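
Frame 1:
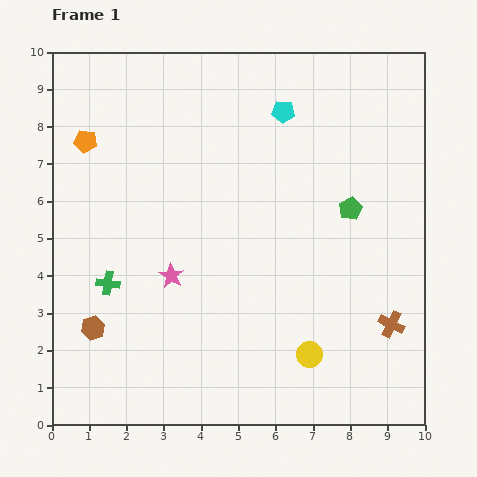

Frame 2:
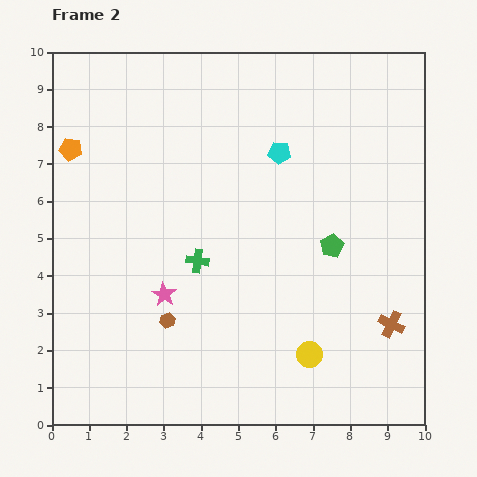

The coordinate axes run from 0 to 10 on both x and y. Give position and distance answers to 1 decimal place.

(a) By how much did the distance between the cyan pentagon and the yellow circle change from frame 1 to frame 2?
-1.0

Distance in frame 1: 6.5. Distance in frame 2: 5.5.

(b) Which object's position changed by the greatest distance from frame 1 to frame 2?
the green cross

(moved 2.5; next 2.0)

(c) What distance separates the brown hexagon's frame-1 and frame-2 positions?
2.0

The brown hexagon moved from (1.1, 2.6) to (3.1, 2.8), a distance of √(2.0² + 0.2²) ≈ 2.0.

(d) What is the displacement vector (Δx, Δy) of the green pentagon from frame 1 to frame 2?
(-0.5, -1.0)

The green pentagon was at (8.0, 5.8) in frame 1 and (7.5, 4.8) in frame 2.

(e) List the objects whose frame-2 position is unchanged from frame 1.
the yellow circle, the brown cross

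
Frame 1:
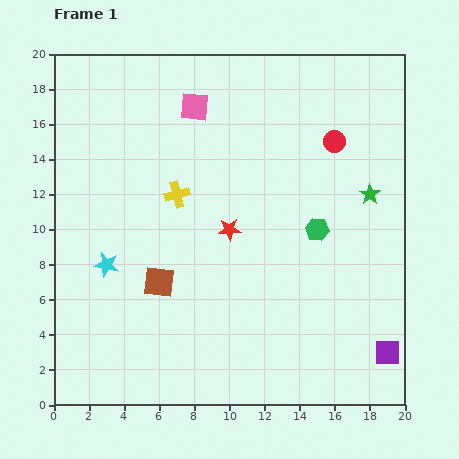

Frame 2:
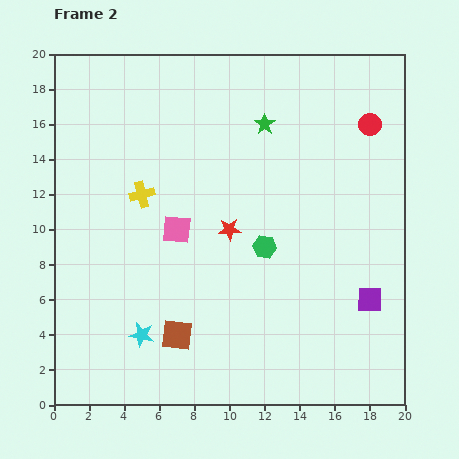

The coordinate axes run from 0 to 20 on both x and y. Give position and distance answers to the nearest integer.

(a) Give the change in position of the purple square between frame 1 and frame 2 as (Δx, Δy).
(-1, 3)

The purple square was at (19, 3) in frame 1 and (18, 6) in frame 2.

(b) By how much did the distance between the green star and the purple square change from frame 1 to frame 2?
+3

Distance in frame 1: 9. Distance in frame 2: 12.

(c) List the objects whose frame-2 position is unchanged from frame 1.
the red star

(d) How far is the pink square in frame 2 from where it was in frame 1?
7

The pink square moved from (8, 17) to (7, 10), a distance of √(1² + 7²) ≈ 7.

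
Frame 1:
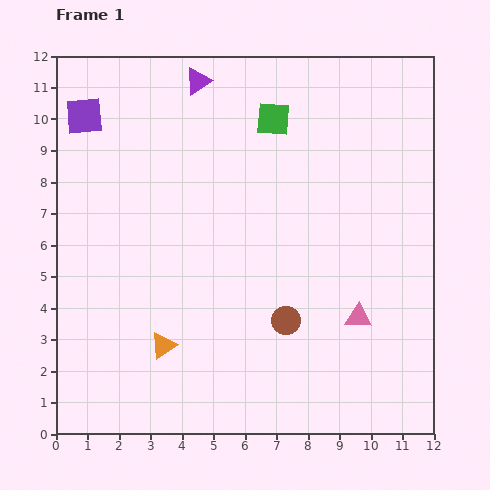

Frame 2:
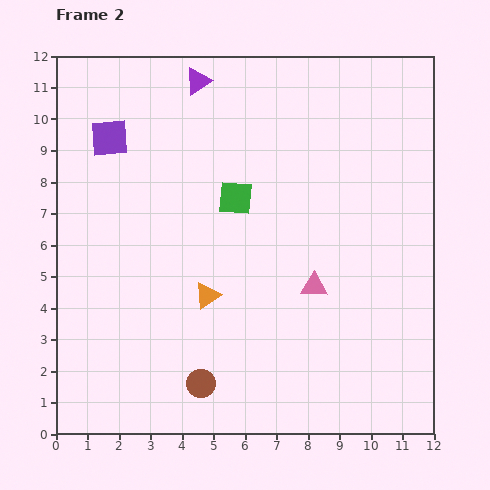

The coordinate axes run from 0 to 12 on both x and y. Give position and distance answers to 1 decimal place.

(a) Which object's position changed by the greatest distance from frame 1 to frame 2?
the brown circle

(moved 3.4; next 2.8)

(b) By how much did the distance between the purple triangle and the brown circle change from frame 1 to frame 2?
+1.5

Distance in frame 1: 8.1. Distance in frame 2: 9.6.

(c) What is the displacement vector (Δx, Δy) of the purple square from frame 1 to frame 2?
(0.8, -0.7)

The purple square was at (0.9, 10.1) in frame 1 and (1.7, 9.4) in frame 2.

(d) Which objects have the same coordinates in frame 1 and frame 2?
the purple triangle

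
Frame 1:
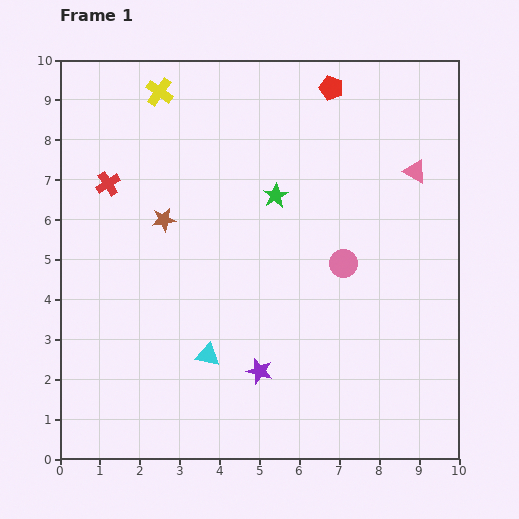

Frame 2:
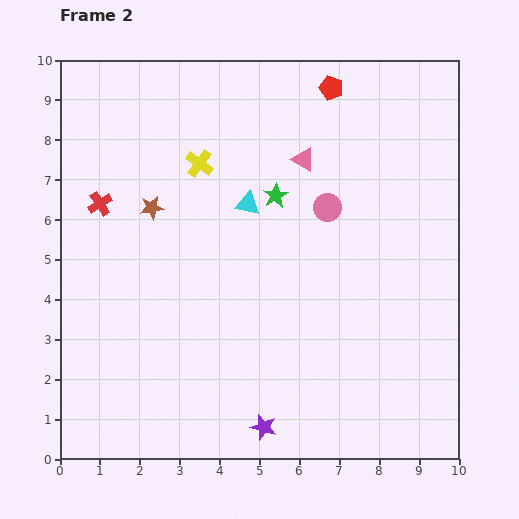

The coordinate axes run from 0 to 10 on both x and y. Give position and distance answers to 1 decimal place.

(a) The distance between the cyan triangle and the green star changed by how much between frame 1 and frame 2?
-3.6

Distance in frame 1: 4.3. Distance in frame 2: 0.7.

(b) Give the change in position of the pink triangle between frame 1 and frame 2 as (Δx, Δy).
(-2.8, 0.3)

The pink triangle was at (8.9, 7.2) in frame 1 and (6.1, 7.5) in frame 2.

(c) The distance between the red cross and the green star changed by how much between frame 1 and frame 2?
+0.2

Distance in frame 1: 4.2. Distance in frame 2: 4.4.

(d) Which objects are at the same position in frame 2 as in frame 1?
the red pentagon, the green star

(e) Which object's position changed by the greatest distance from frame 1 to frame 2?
the cyan triangle

(moved 3.9; next 2.8)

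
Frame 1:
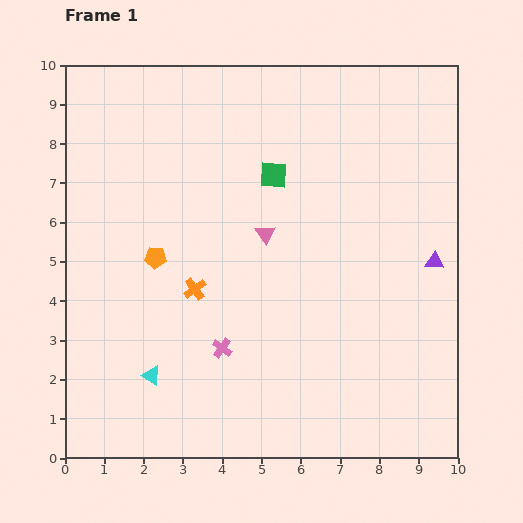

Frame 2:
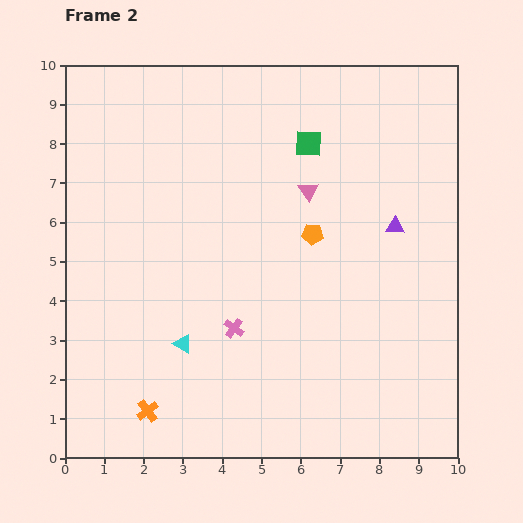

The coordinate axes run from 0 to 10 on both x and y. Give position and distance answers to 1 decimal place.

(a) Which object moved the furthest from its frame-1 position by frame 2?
the orange pentagon

(moved 4.0; next 3.3)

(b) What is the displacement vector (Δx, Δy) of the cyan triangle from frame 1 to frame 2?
(0.8, 0.8)

The cyan triangle was at (2.2, 2.1) in frame 1 and (3.0, 2.9) in frame 2.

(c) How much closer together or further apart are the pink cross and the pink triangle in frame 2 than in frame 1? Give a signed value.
+0.9

Distance in frame 1: 3.1. Distance in frame 2: 4.0.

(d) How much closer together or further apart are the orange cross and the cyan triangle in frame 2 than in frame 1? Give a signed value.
-0.6

Distance in frame 1: 2.5. Distance in frame 2: 1.9.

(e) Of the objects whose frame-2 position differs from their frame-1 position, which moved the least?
the pink cross

(moved 0.6)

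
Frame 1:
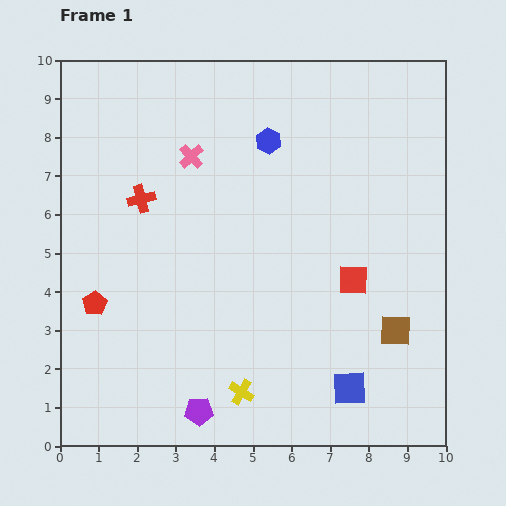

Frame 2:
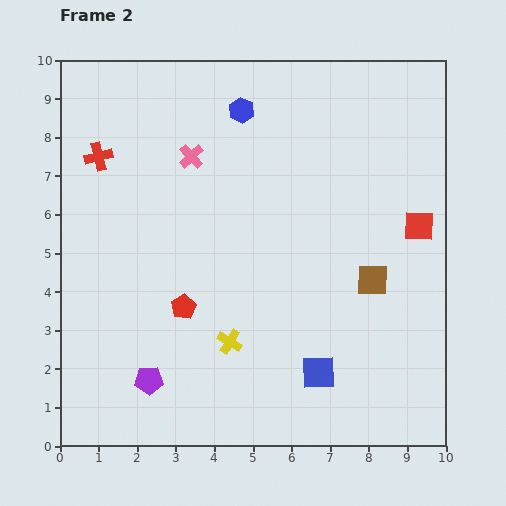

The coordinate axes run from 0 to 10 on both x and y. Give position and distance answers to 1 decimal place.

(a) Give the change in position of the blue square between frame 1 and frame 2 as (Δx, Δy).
(-0.8, 0.4)

The blue square was at (7.5, 1.5) in frame 1 and (6.7, 1.9) in frame 2.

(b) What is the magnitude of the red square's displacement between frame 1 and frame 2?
2.2

The red square moved from (7.6, 4.3) to (9.3, 5.7), a distance of √(1.7² + 1.4²) ≈ 2.2.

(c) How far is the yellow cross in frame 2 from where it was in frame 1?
1.3

The yellow cross moved from (4.7, 1.4) to (4.4, 2.7), a distance of √(0.3² + 1.3²) ≈ 1.3.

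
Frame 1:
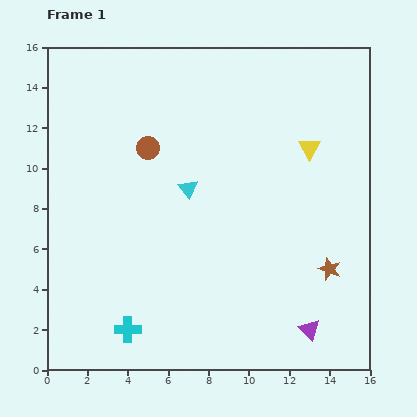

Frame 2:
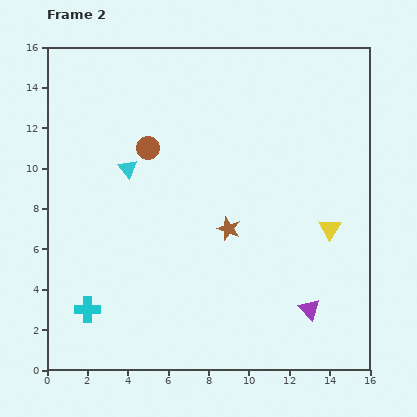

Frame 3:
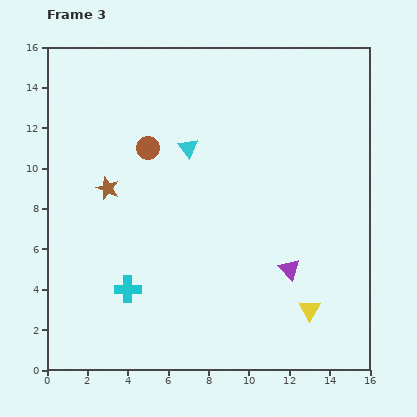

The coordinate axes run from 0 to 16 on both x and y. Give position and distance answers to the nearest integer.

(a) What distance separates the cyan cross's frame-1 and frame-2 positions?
2

The cyan cross moved from (4, 2) to (2, 3), a distance of √(2² + 1²) ≈ 2.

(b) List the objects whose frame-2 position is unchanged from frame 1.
the brown circle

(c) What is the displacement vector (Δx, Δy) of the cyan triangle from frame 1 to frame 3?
(0, 2)

The cyan triangle was at (7, 9) in frame 1 and (7, 11) in frame 3.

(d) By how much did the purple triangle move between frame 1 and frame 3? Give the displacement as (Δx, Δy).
(-1, 3)

The purple triangle was at (13, 2) in frame 1 and (12, 5) in frame 3.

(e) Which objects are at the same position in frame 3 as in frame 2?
the brown circle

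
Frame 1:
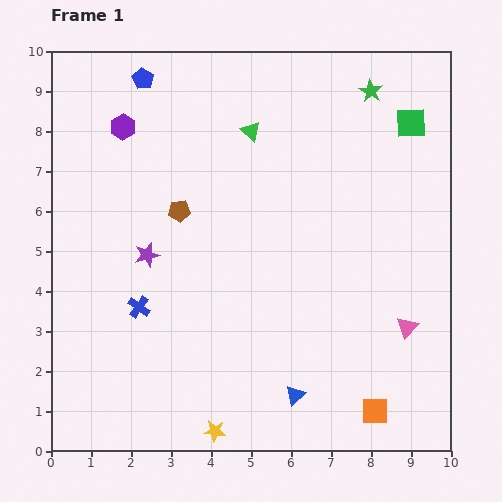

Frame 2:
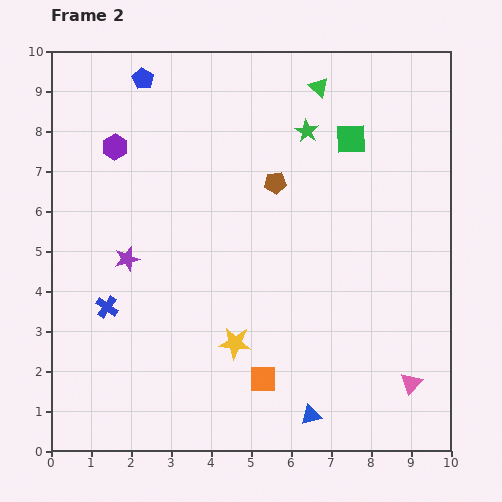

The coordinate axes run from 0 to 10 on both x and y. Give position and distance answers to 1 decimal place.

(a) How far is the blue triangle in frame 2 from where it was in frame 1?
0.6

The blue triangle moved from (6.1, 1.4) to (6.5, 0.9), a distance of √(0.4² + 0.5²) ≈ 0.6.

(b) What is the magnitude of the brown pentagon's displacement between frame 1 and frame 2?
2.5

The brown pentagon moved from (3.2, 6.0) to (5.6, 6.7), a distance of √(2.4² + 0.7²) ≈ 2.5.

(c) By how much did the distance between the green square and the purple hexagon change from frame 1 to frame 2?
-1.3

Distance in frame 1: 7.2. Distance in frame 2: 5.9.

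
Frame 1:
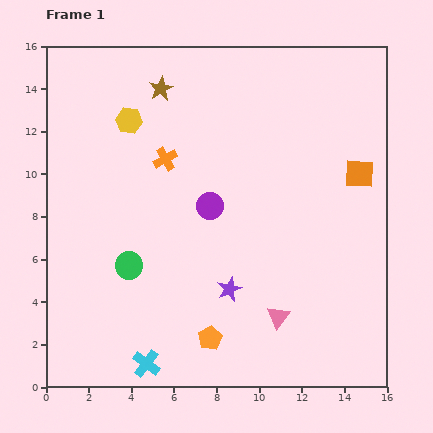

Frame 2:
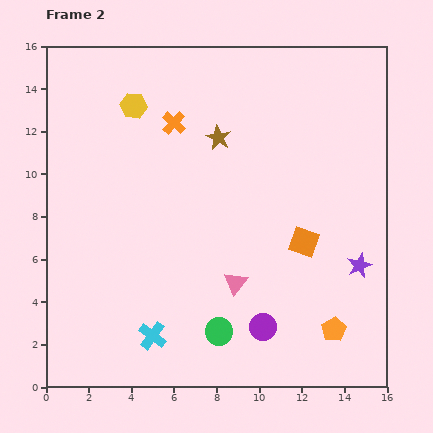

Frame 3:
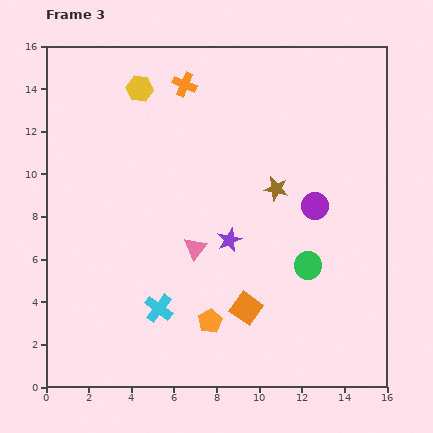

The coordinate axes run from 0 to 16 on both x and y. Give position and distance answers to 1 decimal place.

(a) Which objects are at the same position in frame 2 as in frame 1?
none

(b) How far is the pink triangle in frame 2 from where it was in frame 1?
2.6

The pink triangle moved from (10.9, 3.3) to (8.9, 4.9), a distance of √(2.0² + 1.6²) ≈ 2.6.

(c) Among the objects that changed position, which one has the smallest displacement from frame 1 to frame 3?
the orange pentagon

(moved 0.8)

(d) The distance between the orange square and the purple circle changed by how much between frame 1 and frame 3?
-1.4

Distance in frame 1: 7.2. Distance in frame 3: 5.8.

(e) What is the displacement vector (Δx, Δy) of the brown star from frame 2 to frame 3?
(2.7, -2.4)

The brown star was at (8.1, 11.7) in frame 2 and (10.8, 9.3) in frame 3.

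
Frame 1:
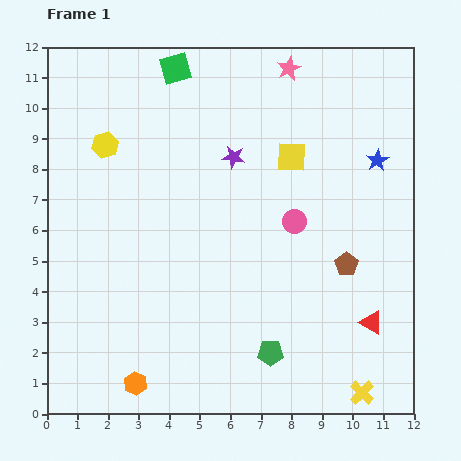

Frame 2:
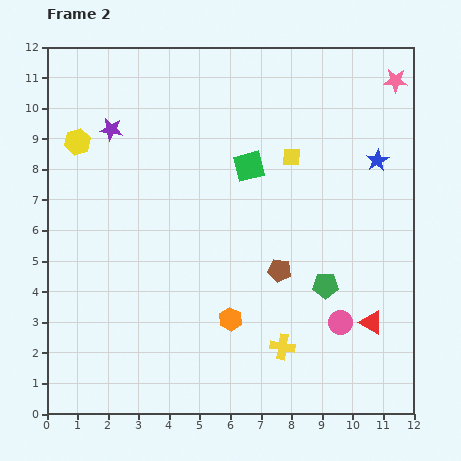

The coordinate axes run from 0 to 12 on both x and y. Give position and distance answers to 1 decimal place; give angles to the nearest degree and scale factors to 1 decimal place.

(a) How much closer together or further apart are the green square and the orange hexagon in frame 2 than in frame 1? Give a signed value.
-5.4

Distance in frame 1: 10.4. Distance in frame 2: 5.0.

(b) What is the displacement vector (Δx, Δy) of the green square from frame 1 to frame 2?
(2.4, -3.2)

The green square was at (4.2, 11.3) in frame 1 and (6.6, 8.1) in frame 2.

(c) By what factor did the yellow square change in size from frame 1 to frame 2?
0.6×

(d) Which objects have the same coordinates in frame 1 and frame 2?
the blue star, the red triangle, the yellow square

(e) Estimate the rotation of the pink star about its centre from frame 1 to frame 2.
27° clockwise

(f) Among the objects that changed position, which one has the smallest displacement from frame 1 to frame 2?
the yellow hexagon

(moved 0.9)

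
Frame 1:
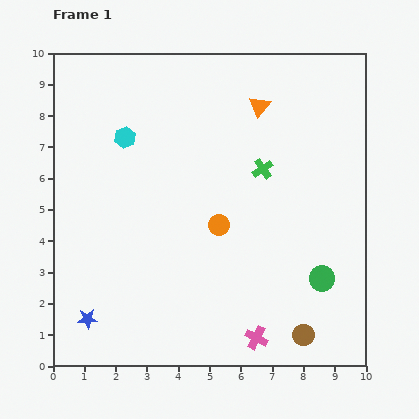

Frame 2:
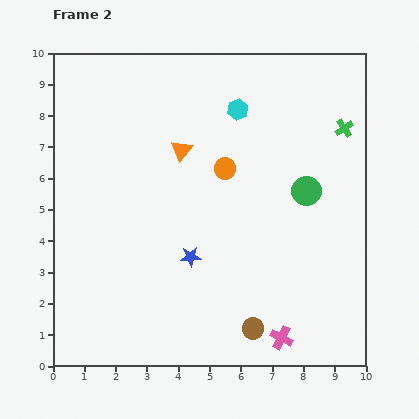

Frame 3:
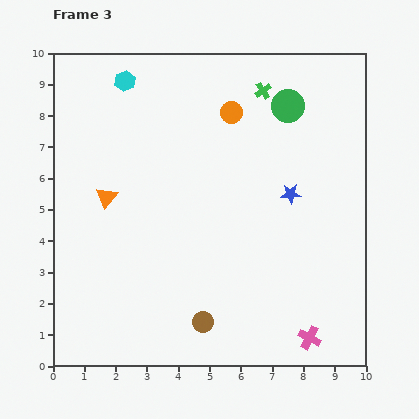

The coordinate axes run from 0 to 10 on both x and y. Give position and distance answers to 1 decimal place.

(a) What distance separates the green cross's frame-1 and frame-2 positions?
2.9

The green cross moved from (6.7, 6.3) to (9.3, 7.6), a distance of √(2.6² + 1.3²) ≈ 2.9.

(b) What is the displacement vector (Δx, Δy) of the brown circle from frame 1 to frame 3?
(-3.2, 0.4)

The brown circle was at (8.0, 1.0) in frame 1 and (4.8, 1.4) in frame 3.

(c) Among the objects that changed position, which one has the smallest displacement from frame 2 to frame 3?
the pink cross

(moved 0.9)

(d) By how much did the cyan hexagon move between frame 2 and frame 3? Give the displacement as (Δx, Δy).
(-3.6, 0.9)

The cyan hexagon was at (5.9, 8.2) in frame 2 and (2.3, 9.1) in frame 3.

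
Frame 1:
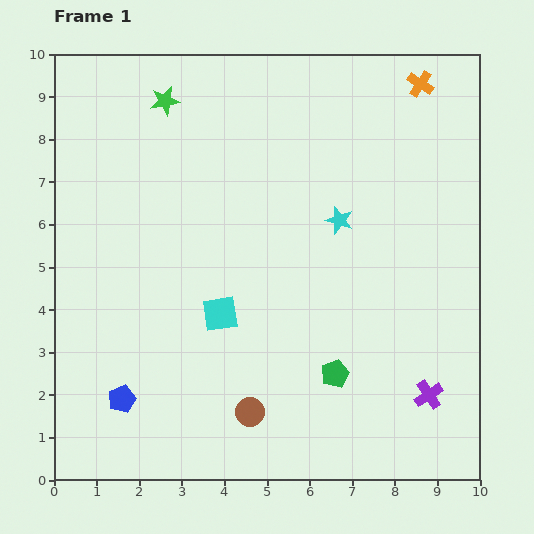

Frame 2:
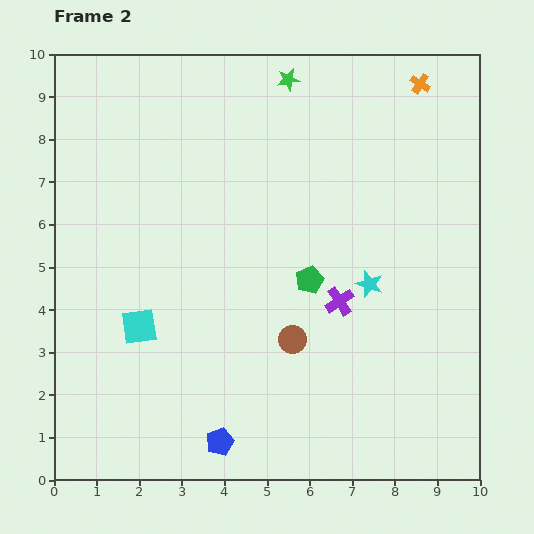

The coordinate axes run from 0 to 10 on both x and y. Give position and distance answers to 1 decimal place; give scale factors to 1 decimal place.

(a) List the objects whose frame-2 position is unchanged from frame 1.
the orange cross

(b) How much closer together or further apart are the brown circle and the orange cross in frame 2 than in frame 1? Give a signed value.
-2.0

Distance in frame 1: 8.7. Distance in frame 2: 6.7.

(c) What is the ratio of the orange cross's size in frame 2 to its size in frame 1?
0.8×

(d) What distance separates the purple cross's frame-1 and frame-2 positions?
3.0

The purple cross moved from (8.8, 2.0) to (6.7, 4.2), a distance of √(2.1² + 2.2²) ≈ 3.0.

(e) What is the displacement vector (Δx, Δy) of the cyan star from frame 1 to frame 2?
(0.7, -1.5)

The cyan star was at (6.7, 6.1) in frame 1 and (7.4, 4.6) in frame 2.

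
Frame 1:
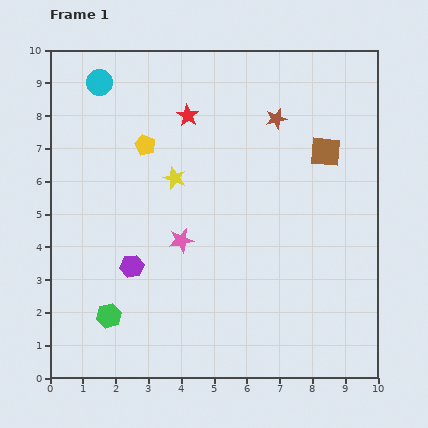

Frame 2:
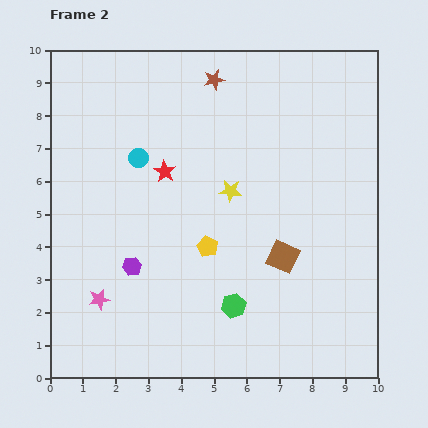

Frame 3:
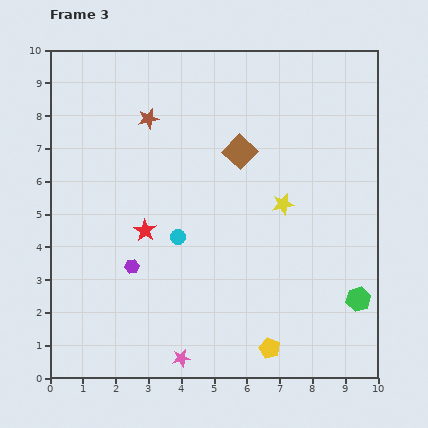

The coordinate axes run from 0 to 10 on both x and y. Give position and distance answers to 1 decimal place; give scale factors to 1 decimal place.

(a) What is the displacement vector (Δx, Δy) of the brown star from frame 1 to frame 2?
(-1.9, 1.2)

The brown star was at (6.9, 7.9) in frame 1 and (5.0, 9.1) in frame 2.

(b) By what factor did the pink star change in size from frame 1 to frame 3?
0.7×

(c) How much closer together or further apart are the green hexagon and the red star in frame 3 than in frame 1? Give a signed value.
+0.2

Distance in frame 1: 6.6. Distance in frame 3: 6.8.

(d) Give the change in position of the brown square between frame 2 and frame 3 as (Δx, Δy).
(-1.3, 3.2)

The brown square was at (7.1, 3.7) in frame 2 and (5.8, 6.9) in frame 3.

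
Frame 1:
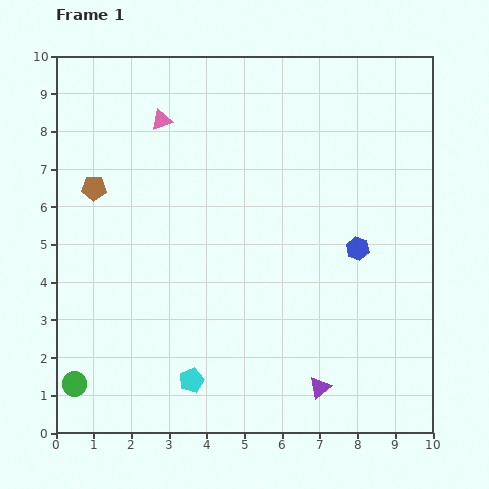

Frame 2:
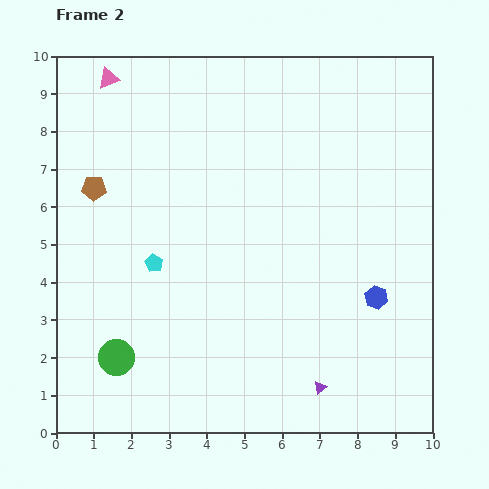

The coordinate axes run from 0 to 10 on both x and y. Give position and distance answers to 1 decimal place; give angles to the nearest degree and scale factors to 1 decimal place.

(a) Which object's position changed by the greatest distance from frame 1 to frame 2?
the cyan pentagon

(moved 3.3; next 1.8)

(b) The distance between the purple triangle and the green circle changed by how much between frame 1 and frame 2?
-1.0

Distance in frame 1: 6.5. Distance in frame 2: 5.5.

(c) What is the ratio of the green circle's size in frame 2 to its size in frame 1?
1.5×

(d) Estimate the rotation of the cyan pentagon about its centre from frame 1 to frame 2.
19° counter-clockwise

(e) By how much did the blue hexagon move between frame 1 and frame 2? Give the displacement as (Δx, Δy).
(0.5, -1.3)

The blue hexagon was at (8.0, 4.9) in frame 1 and (8.5, 3.6) in frame 2.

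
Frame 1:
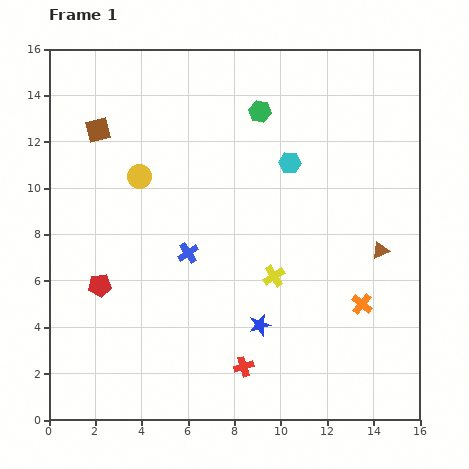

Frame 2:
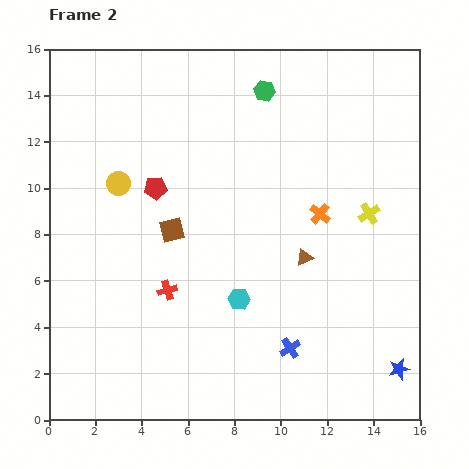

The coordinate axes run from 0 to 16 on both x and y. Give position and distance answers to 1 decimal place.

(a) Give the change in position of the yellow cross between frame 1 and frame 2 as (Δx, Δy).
(4.1, 2.7)

The yellow cross was at (9.7, 6.2) in frame 1 and (13.8, 8.9) in frame 2.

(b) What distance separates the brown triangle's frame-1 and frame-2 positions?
3.3

The brown triangle moved from (14.3, 7.3) to (11.0, 7.0), a distance of √(3.3² + 0.3²) ≈ 3.3.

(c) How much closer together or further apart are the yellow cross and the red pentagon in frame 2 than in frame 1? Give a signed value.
+1.8

Distance in frame 1: 7.5. Distance in frame 2: 9.3.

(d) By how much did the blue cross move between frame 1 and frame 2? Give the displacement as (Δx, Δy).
(4.4, -4.1)

The blue cross was at (6.0, 7.2) in frame 1 and (10.4, 3.1) in frame 2.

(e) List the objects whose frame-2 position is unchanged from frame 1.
none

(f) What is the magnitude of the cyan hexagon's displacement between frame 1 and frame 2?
6.3

The cyan hexagon moved from (10.4, 11.1) to (8.2, 5.2), a distance of √(2.2² + 5.9²) ≈ 6.3.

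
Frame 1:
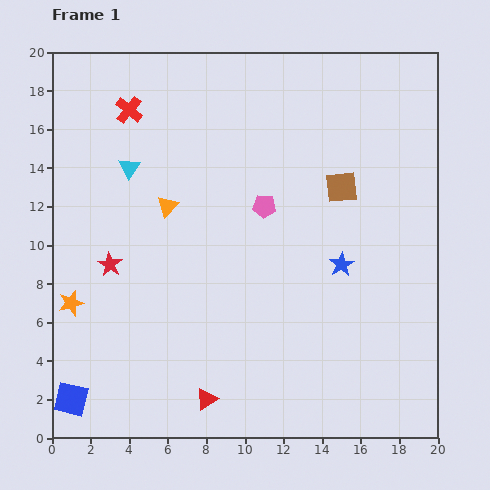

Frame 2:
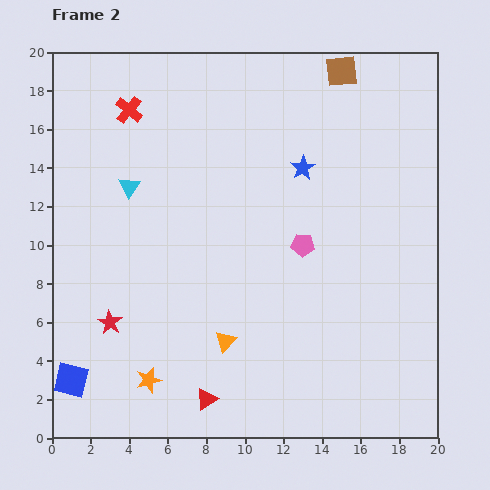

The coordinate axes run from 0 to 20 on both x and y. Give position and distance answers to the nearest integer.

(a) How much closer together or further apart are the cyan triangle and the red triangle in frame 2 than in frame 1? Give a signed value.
-1

Distance in frame 1: 13. Distance in frame 2: 12.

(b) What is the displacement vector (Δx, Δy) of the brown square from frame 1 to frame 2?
(0, 6)

The brown square was at (15, 13) in frame 1 and (15, 19) in frame 2.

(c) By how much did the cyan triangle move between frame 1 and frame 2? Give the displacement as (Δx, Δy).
(0, -1)

The cyan triangle was at (4, 14) in frame 1 and (4, 13) in frame 2.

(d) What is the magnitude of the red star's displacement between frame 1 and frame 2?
3

The red star moved from (3, 9) to (3, 6), a distance of √(0² + 3²) ≈ 3.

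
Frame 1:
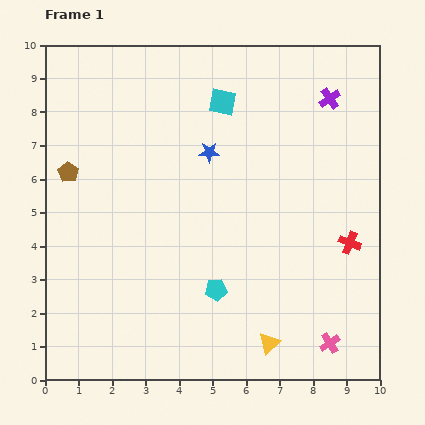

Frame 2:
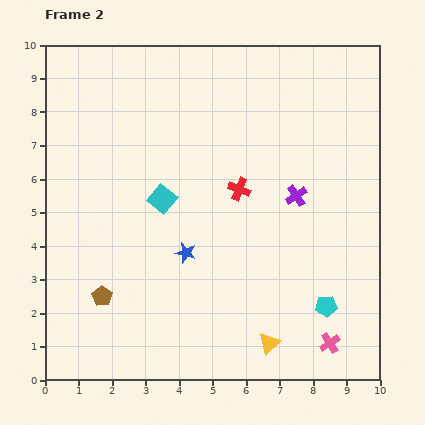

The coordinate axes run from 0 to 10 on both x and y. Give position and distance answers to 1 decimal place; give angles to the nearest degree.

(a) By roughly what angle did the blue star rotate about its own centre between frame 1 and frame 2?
15° clockwise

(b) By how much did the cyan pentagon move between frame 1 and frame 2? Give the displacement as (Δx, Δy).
(3.3, -0.5)

The cyan pentagon was at (5.1, 2.7) in frame 1 and (8.4, 2.2) in frame 2.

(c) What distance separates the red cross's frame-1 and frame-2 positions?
3.7

The red cross moved from (9.1, 4.1) to (5.8, 5.7), a distance of √(3.3² + 1.6²) ≈ 3.7.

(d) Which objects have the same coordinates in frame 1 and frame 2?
the pink cross, the yellow triangle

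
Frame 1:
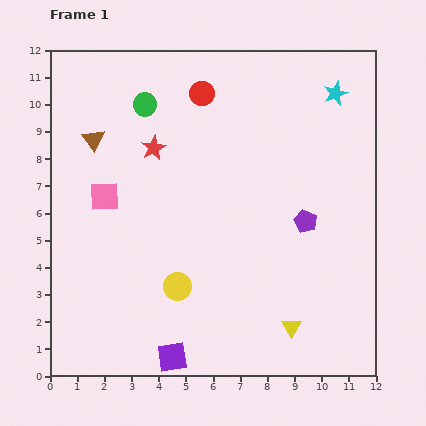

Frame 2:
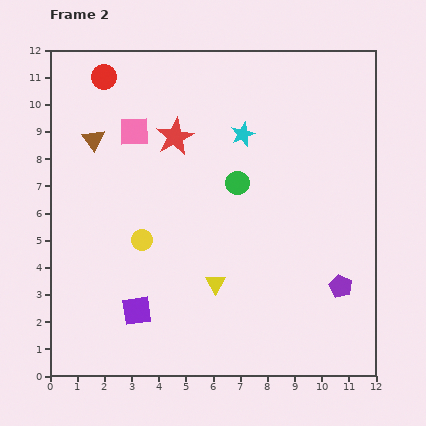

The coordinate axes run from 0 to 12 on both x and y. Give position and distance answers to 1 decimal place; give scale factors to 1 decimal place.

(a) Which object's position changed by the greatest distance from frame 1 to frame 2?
the green circle

(moved 4.5; next 3.7)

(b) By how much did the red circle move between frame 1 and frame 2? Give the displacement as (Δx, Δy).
(-3.6, 0.6)

The red circle was at (5.6, 10.4) in frame 1 and (2.0, 11.0) in frame 2.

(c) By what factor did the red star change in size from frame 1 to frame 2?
1.5×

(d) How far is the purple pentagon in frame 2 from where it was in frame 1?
2.7

The purple pentagon moved from (9.4, 5.7) to (10.7, 3.3), a distance of √(1.3² + 2.4²) ≈ 2.7.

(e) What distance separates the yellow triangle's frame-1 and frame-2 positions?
3.2

The yellow triangle moved from (8.9, 1.8) to (6.1, 3.4), a distance of √(2.8² + 1.6²) ≈ 3.2.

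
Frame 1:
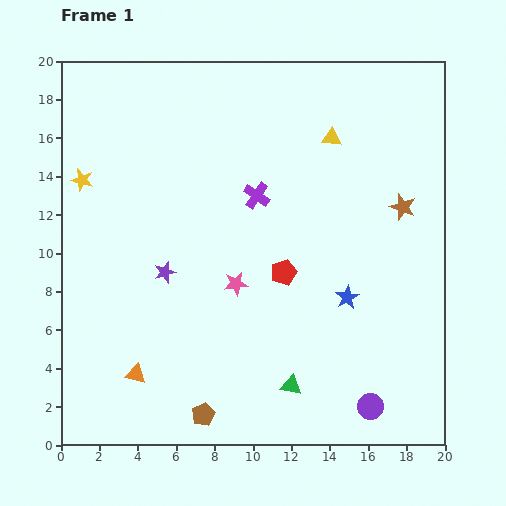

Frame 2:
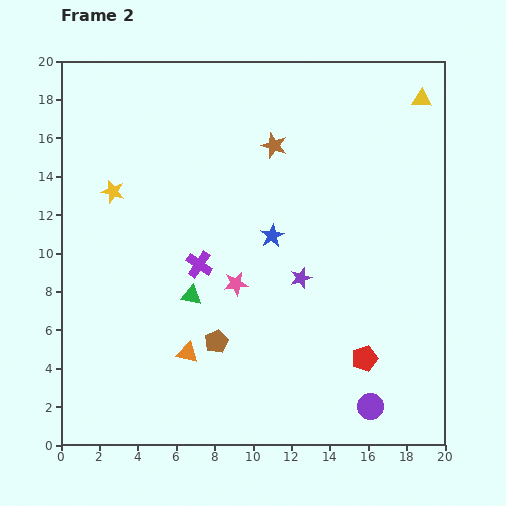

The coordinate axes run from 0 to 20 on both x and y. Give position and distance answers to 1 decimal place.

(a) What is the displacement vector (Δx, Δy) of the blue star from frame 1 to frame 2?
(-3.9, 3.2)

The blue star was at (14.9, 7.7) in frame 1 and (11.0, 10.9) in frame 2.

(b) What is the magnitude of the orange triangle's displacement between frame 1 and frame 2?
2.9

The orange triangle moved from (3.9, 3.7) to (6.6, 4.8), a distance of √(2.7² + 1.1²) ≈ 2.9.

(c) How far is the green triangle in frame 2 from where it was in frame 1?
7.0

The green triangle moved from (12.0, 3.1) to (6.8, 7.8), a distance of √(5.2² + 4.7²) ≈ 7.0.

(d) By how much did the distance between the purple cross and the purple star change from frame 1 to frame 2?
-0.9

Distance in frame 1: 6.2. Distance in frame 2: 5.3.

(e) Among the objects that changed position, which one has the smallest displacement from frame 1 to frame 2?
the yellow star

(moved 1.7)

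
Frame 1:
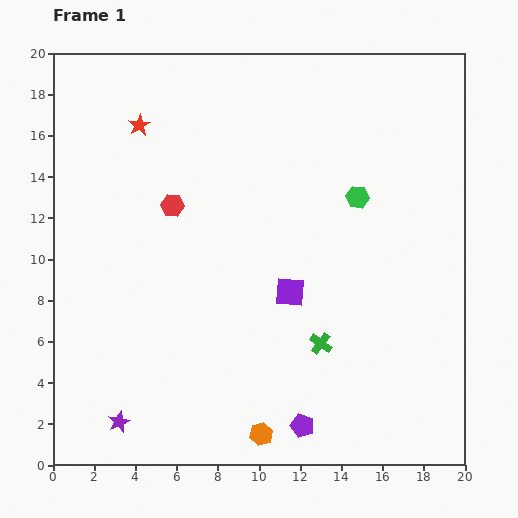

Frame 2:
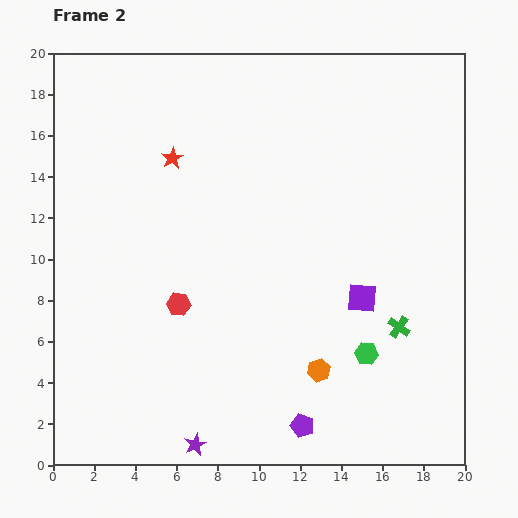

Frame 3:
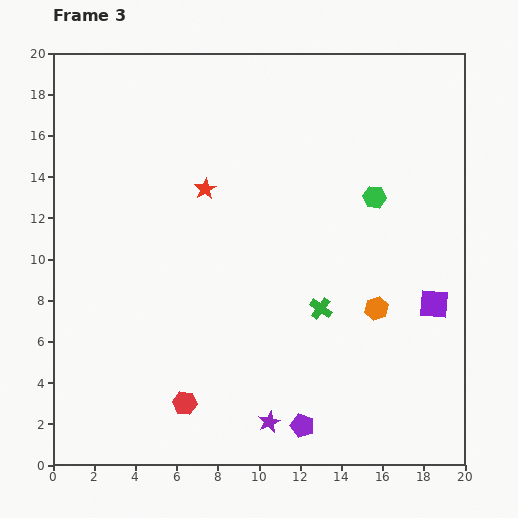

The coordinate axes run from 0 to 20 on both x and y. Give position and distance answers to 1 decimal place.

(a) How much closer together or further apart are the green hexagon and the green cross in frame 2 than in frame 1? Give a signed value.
-5.2

Distance in frame 1: 7.3. Distance in frame 2: 2.1.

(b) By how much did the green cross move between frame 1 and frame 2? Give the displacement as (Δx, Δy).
(3.8, 0.8)

The green cross was at (13.0, 5.9) in frame 1 and (16.8, 6.7) in frame 2.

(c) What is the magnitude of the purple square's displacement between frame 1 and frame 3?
7.0

The purple square moved from (11.5, 8.4) to (18.5, 7.8), a distance of √(7.0² + 0.6²) ≈ 7.0.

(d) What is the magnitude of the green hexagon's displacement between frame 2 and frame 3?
7.6

The green hexagon moved from (15.2, 5.4) to (15.6, 13.0), a distance of √(0.4² + 7.6²) ≈ 7.6.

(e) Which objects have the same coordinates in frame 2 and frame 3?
the purple pentagon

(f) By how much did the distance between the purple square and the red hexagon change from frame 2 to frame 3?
+4.1

Distance in frame 2: 8.9. Distance in frame 3: 13.0.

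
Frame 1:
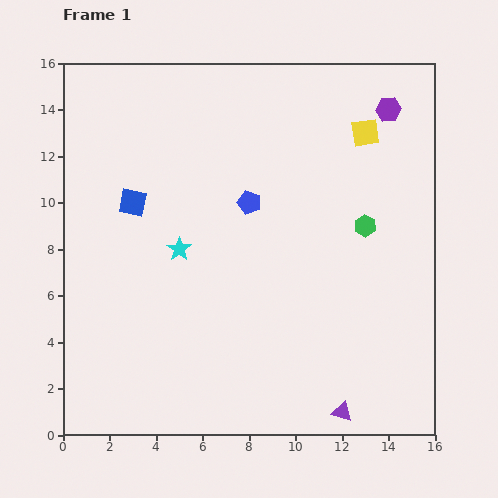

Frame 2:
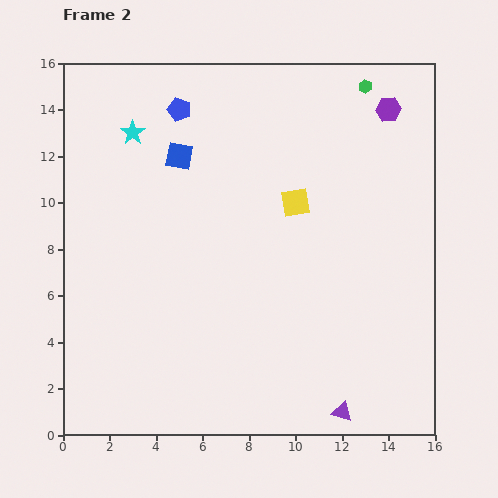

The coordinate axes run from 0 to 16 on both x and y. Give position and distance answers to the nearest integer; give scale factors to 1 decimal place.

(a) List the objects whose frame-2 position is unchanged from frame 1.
the purple triangle, the purple hexagon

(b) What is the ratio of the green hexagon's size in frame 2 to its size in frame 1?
0.6×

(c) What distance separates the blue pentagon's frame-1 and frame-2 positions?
5

The blue pentagon moved from (8, 10) to (5, 14), a distance of √(3² + 4²) ≈ 5.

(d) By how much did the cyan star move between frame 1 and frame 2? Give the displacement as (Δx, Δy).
(-2, 5)

The cyan star was at (5, 8) in frame 1 and (3, 13) in frame 2.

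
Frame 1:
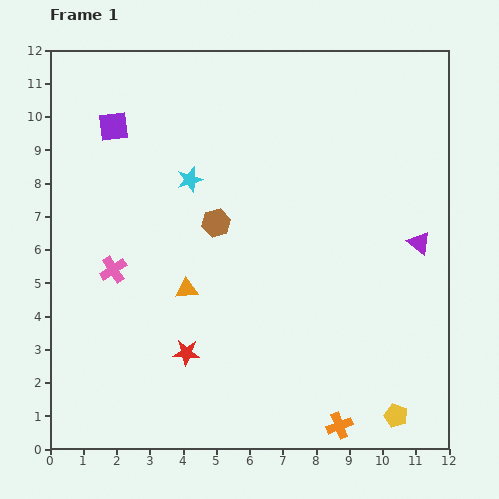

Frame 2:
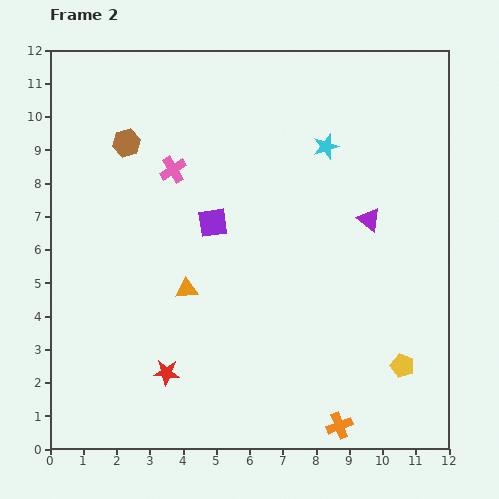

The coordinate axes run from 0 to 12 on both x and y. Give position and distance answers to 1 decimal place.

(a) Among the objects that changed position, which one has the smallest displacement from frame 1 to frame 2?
the red star

(moved 0.8)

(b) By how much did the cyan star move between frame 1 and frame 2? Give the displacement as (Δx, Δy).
(4.1, 1.0)

The cyan star was at (4.2, 8.1) in frame 1 and (8.3, 9.1) in frame 2.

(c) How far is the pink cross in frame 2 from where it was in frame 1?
3.5

The pink cross moved from (1.9, 5.4) to (3.7, 8.4), a distance of √(1.8² + 3.0²) ≈ 3.5.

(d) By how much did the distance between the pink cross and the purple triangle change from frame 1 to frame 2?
-3.1

Distance in frame 1: 9.2. Distance in frame 2: 6.1.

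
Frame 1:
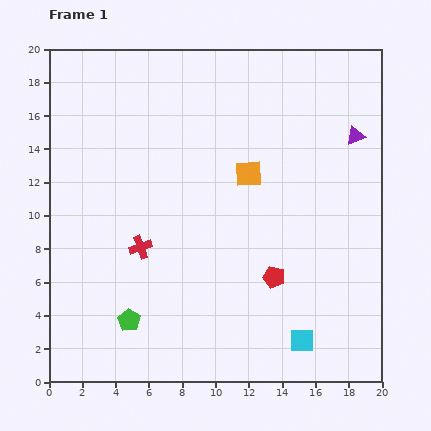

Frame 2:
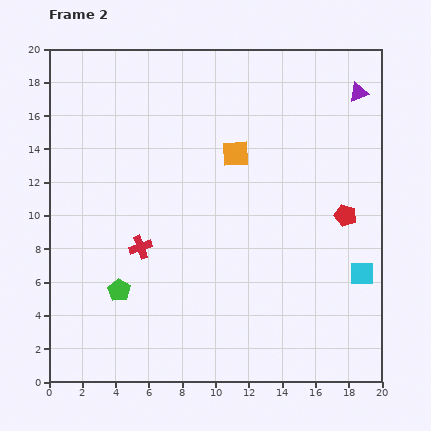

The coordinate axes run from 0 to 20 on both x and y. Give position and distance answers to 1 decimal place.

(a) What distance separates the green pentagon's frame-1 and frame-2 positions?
1.9

The green pentagon moved from (4.8, 3.7) to (4.2, 5.5), a distance of √(0.6² + 1.8²) ≈ 1.9.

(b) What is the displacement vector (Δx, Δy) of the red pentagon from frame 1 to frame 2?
(4.3, 3.7)

The red pentagon was at (13.5, 6.3) in frame 1 and (17.8, 10.0) in frame 2.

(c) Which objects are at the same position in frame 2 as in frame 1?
the red cross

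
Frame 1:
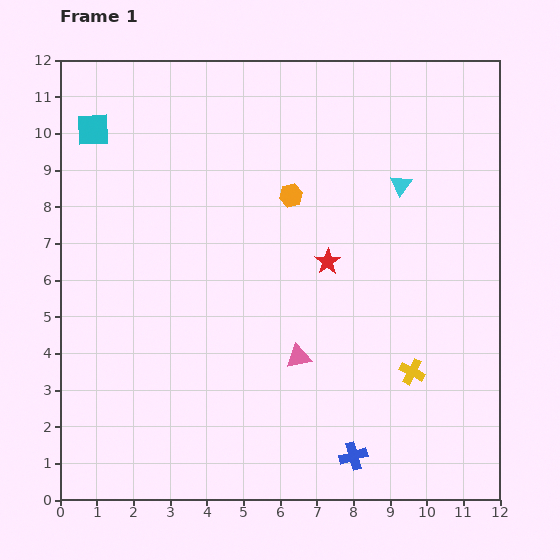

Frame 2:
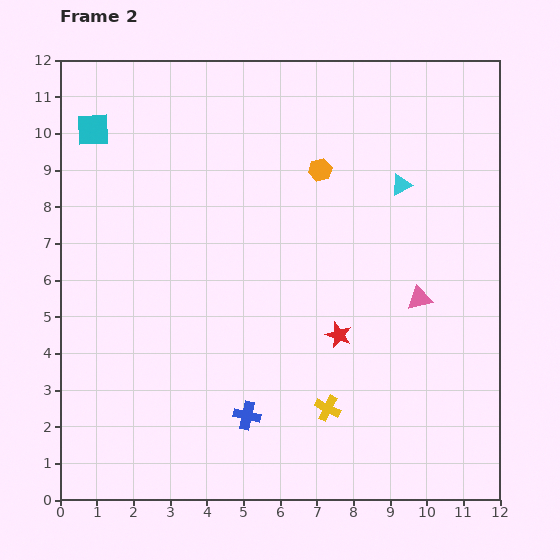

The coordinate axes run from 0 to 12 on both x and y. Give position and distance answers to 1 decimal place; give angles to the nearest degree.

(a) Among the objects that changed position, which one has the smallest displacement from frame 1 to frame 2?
the orange hexagon

(moved 1.1)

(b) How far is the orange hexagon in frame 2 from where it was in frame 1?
1.1

The orange hexagon moved from (6.3, 8.3) to (7.1, 9.0), a distance of √(0.8² + 0.7²) ≈ 1.1.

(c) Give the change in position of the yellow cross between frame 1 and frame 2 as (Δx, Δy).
(-2.3, -1.0)

The yellow cross was at (9.6, 3.5) in frame 1 and (7.3, 2.5) in frame 2.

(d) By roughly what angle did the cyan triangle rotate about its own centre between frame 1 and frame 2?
26° clockwise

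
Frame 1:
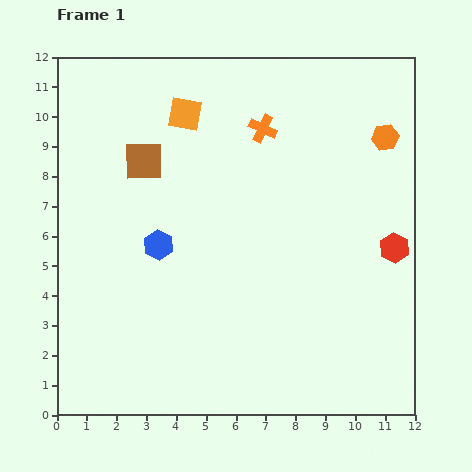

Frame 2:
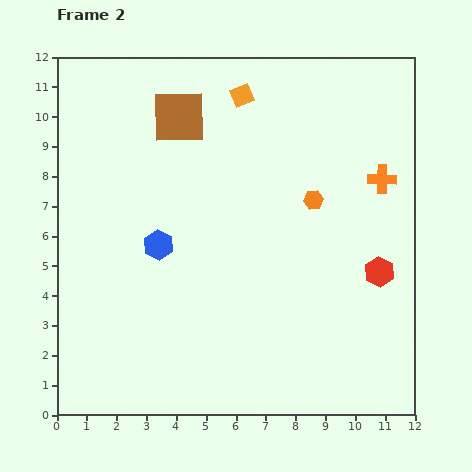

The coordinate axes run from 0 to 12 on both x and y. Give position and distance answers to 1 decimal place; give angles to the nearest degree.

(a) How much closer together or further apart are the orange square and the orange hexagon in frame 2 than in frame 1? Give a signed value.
-2.5

Distance in frame 1: 6.7. Distance in frame 2: 4.2.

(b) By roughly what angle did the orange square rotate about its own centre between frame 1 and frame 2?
33° counter-clockwise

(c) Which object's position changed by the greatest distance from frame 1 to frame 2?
the orange cross

(moved 4.3; next 3.2)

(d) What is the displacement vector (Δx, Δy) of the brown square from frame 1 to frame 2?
(1.2, 1.5)

The brown square was at (2.9, 8.5) in frame 1 and (4.1, 10.0) in frame 2.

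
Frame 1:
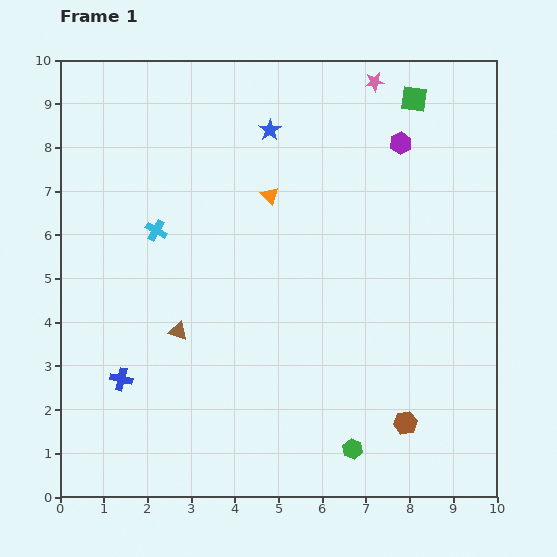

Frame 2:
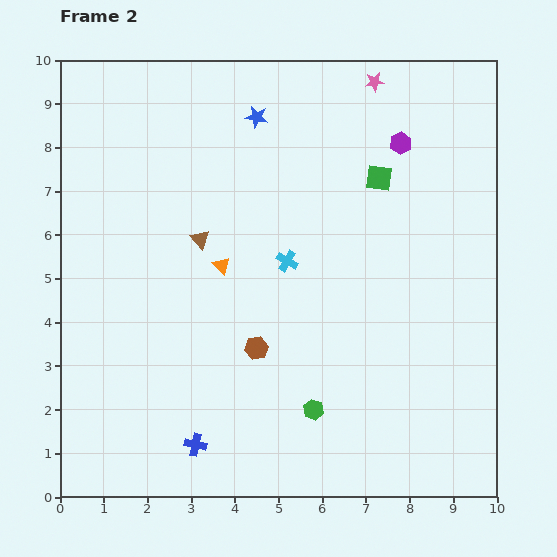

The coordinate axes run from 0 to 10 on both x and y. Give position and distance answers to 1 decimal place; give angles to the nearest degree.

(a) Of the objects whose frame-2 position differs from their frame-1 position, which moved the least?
the blue star

(moved 0.4)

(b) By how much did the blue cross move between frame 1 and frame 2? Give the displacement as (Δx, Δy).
(1.7, -1.5)

The blue cross was at (1.4, 2.7) in frame 1 and (3.1, 1.2) in frame 2.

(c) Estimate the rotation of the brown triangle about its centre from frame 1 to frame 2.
29° clockwise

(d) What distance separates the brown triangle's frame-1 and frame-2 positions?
2.2

The brown triangle moved from (2.7, 3.8) to (3.2, 5.9), a distance of √(0.5² + 2.1²) ≈ 2.2.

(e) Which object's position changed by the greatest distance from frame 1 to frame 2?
the brown hexagon

(moved 3.8; next 3.1)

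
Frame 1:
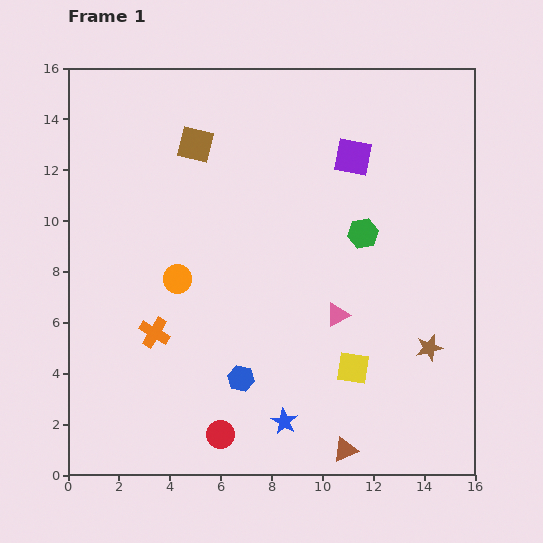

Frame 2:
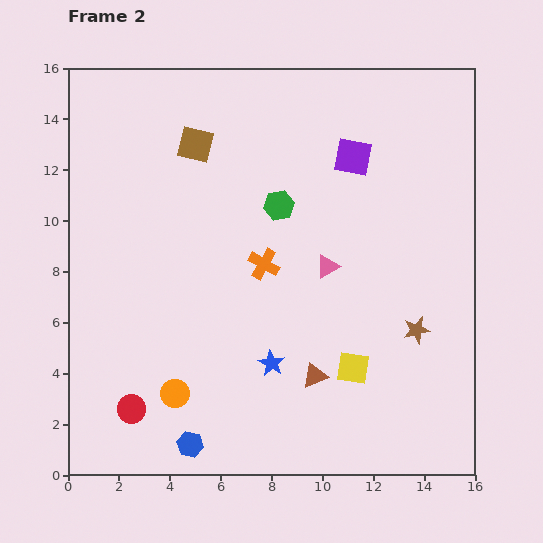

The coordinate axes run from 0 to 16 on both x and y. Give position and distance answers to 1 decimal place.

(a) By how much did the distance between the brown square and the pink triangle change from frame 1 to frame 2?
-1.6

Distance in frame 1: 8.7. Distance in frame 2: 7.1.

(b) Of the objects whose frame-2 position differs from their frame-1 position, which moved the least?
the brown star

(moved 0.9)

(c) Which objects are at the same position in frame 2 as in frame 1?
the purple square, the brown square, the yellow square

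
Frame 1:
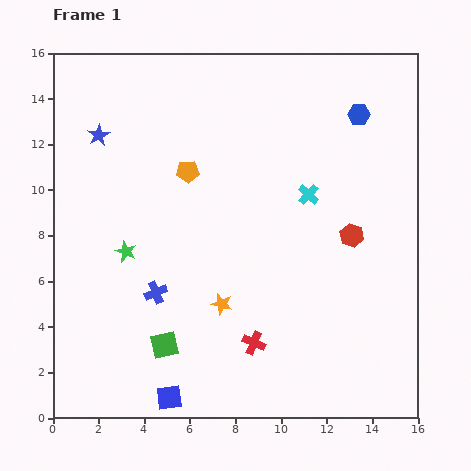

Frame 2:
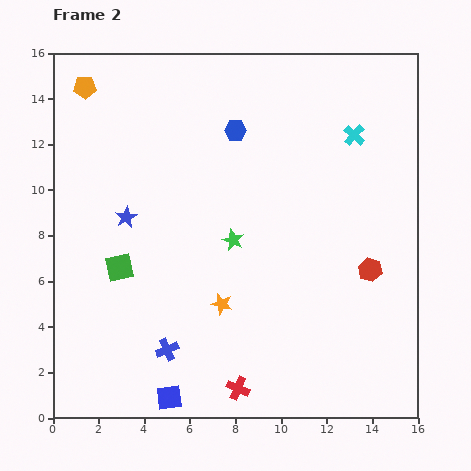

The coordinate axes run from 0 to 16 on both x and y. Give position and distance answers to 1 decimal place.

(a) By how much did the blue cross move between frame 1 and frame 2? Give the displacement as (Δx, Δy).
(0.5, -2.5)

The blue cross was at (4.5, 5.5) in frame 1 and (5.0, 3.0) in frame 2.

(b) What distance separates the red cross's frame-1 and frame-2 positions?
2.1

The red cross moved from (8.8, 3.3) to (8.1, 1.3), a distance of √(0.7² + 2.0²) ≈ 2.1.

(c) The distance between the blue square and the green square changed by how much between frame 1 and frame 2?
+3.8

Distance in frame 1: 2.3. Distance in frame 2: 6.1.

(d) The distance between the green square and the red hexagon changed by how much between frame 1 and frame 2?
+1.5

Distance in frame 1: 9.5. Distance in frame 2: 11.0.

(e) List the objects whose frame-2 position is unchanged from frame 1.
the orange star, the blue square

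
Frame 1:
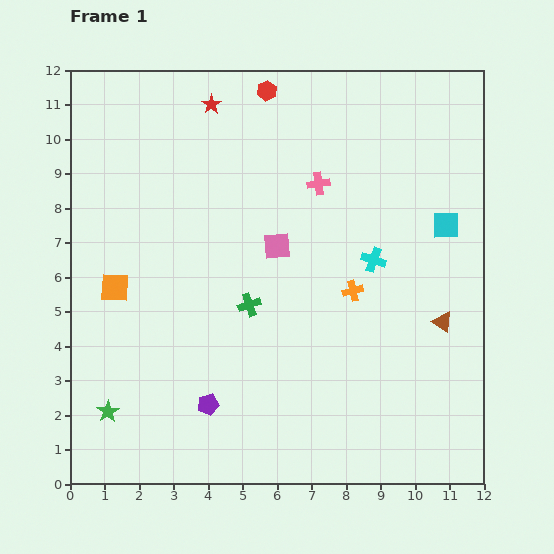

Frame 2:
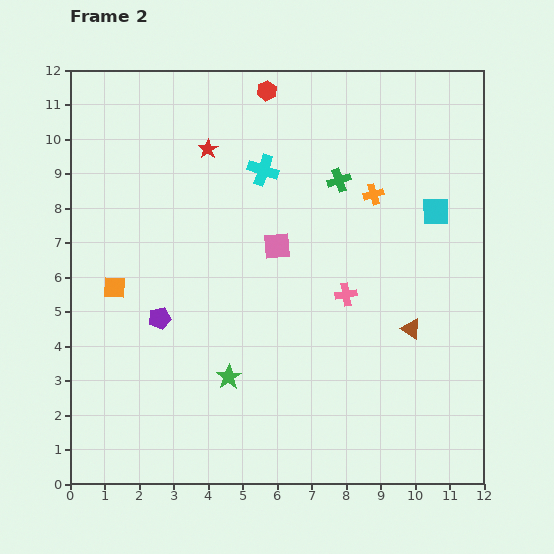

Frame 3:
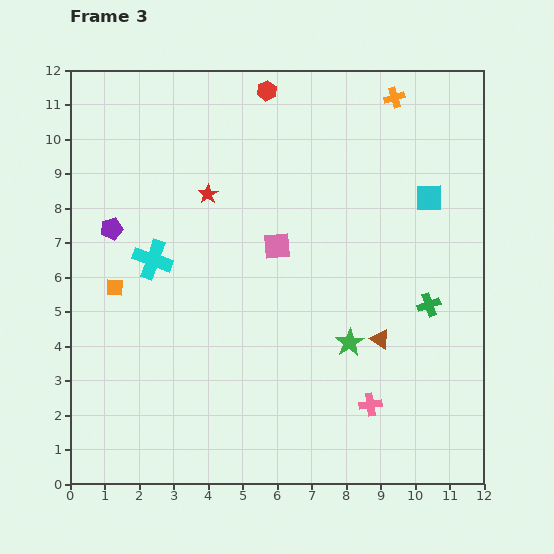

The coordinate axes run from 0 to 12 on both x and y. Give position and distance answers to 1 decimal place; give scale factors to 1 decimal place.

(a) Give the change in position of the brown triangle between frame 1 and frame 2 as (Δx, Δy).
(-0.9, -0.2)

The brown triangle was at (10.8, 4.7) in frame 1 and (9.9, 4.5) in frame 2.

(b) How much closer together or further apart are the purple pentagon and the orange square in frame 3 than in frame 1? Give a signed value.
-2.6

Distance in frame 1: 4.3. Distance in frame 3: 1.7.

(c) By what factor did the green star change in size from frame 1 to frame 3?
1.3×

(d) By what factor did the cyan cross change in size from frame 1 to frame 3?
1.6×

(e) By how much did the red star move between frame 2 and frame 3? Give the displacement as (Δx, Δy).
(0.0, -1.3)

The red star was at (4.0, 9.7) in frame 2 and (4.0, 8.4) in frame 3.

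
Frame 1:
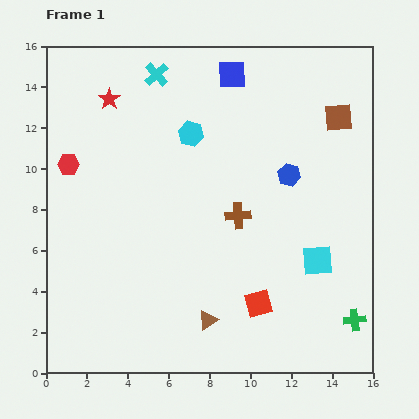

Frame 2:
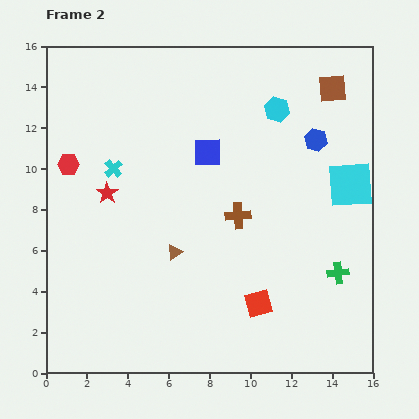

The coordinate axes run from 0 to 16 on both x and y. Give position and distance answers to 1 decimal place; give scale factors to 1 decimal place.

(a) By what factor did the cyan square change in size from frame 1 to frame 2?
1.5×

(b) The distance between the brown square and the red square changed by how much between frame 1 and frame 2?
+1.2

Distance in frame 1: 9.9. Distance in frame 2: 11.1.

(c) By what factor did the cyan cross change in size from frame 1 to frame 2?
0.7×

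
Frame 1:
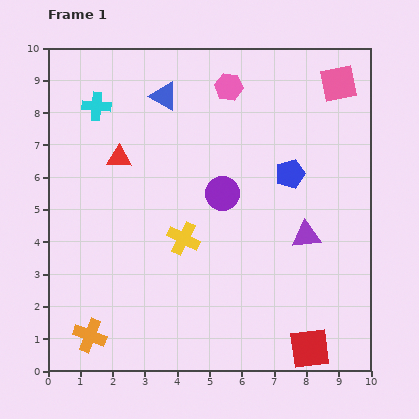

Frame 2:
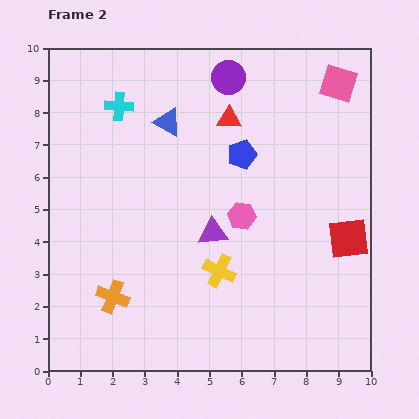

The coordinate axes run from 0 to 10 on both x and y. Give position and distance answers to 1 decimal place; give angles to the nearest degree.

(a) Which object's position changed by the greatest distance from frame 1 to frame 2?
the pink hexagon

(moved 4.0; next 3.6)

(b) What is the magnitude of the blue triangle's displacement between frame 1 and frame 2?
0.8

The blue triangle moved from (3.6, 8.5) to (3.7, 7.7), a distance of √(0.1² + 0.8²) ≈ 0.8.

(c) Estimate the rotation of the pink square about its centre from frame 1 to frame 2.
28° clockwise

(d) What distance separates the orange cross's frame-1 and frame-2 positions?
1.4

The orange cross moved from (1.3, 1.1) to (2.0, 2.3), a distance of √(0.7² + 1.2²) ≈ 1.4.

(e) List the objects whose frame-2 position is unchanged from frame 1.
the pink square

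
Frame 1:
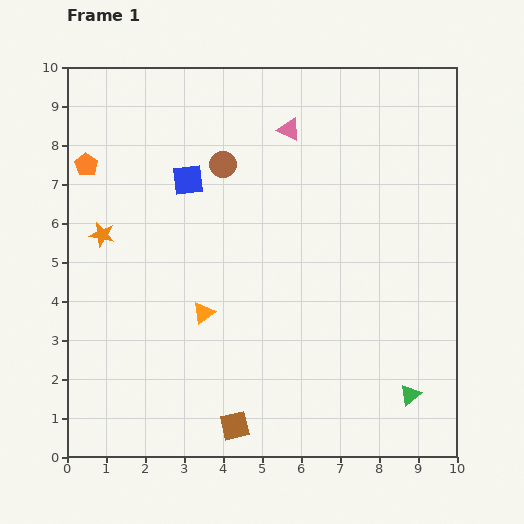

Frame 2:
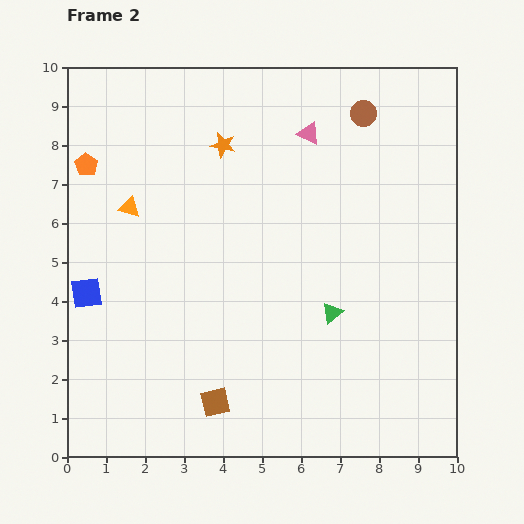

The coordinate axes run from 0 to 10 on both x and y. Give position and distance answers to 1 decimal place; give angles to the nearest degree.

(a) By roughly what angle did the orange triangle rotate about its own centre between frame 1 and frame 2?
53° clockwise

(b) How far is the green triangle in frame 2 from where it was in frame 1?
2.9

The green triangle moved from (8.8, 1.6) to (6.8, 3.7), a distance of √(2.0² + 2.1²) ≈ 2.9.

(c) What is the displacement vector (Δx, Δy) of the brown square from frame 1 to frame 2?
(-0.5, 0.6)

The brown square was at (4.3, 0.8) in frame 1 and (3.8, 1.4) in frame 2.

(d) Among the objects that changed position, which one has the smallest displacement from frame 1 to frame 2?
the pink triangle

(moved 0.5)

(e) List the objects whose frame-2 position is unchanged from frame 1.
the orange pentagon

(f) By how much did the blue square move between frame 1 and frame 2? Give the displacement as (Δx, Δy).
(-2.6, -2.9)

The blue square was at (3.1, 7.1) in frame 1 and (0.5, 4.2) in frame 2.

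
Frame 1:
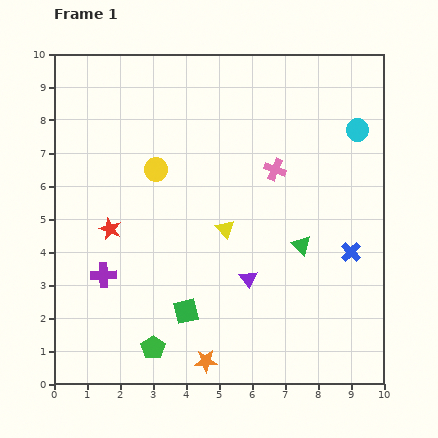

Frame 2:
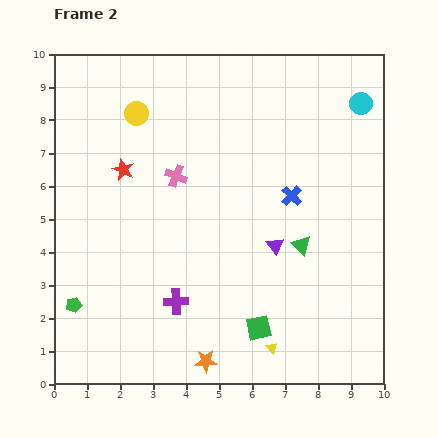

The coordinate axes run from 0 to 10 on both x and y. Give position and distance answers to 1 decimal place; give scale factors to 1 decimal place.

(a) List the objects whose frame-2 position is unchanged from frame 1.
the green triangle, the orange star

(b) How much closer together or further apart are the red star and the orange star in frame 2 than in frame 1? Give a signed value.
+1.4

Distance in frame 1: 4.9. Distance in frame 2: 6.3.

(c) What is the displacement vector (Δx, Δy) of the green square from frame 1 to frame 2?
(2.2, -0.5)

The green square was at (4.0, 2.2) in frame 1 and (6.2, 1.7) in frame 2.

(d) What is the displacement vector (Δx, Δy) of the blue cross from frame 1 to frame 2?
(-1.8, 1.7)

The blue cross was at (9.0, 4.0) in frame 1 and (7.2, 5.7) in frame 2.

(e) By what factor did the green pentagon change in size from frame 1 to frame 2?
0.7×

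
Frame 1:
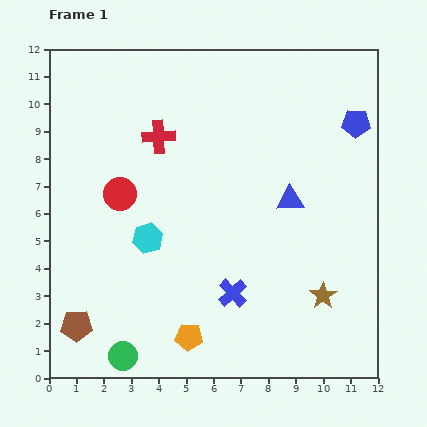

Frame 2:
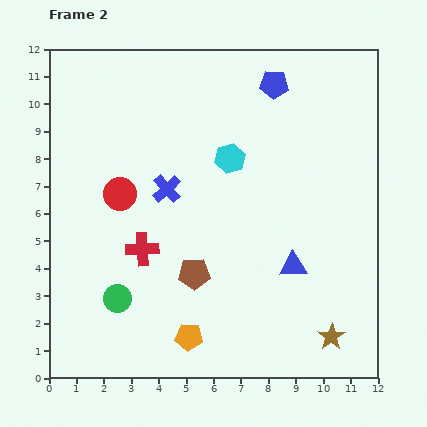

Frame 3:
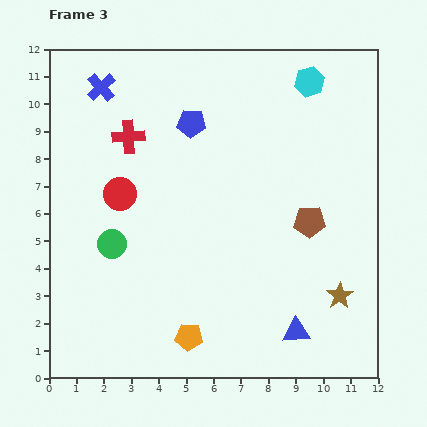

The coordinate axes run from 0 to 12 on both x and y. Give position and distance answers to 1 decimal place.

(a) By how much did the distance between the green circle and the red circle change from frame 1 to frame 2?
-2.1

Distance in frame 1: 5.9. Distance in frame 2: 3.8.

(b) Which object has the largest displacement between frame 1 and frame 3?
the brown pentagon

(moved 9.3; next 8.9)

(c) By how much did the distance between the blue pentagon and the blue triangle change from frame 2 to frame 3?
+1.9

Distance in frame 2: 6.6. Distance in frame 3: 8.5.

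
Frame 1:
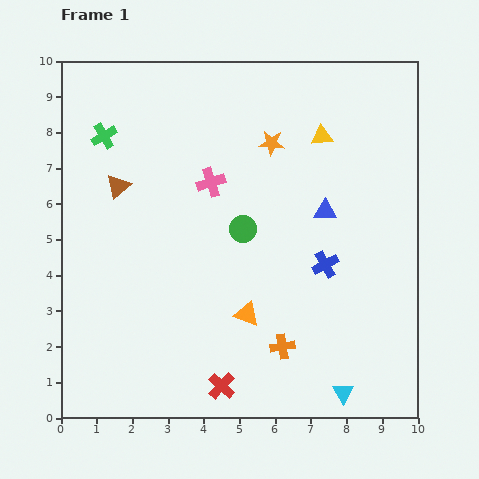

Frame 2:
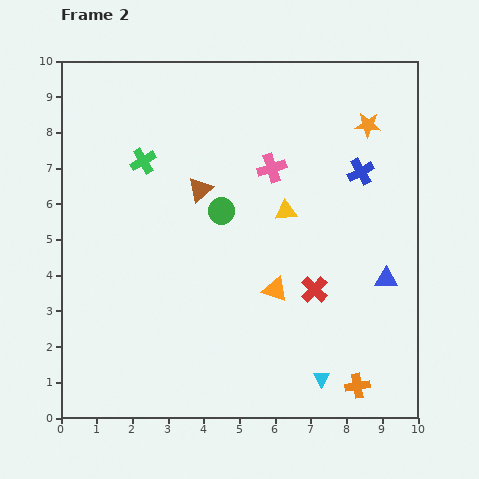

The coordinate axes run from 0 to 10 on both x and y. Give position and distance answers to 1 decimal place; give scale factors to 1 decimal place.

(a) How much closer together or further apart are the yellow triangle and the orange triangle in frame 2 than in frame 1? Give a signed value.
-3.2

Distance in frame 1: 5.4. Distance in frame 2: 2.2.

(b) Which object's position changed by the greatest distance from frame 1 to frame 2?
the red cross

(moved 3.7; next 2.8)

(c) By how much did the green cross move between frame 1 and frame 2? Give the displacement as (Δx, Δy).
(1.1, -0.7)

The green cross was at (1.2, 7.9) in frame 1 and (2.3, 7.2) in frame 2.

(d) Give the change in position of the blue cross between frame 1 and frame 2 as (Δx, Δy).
(1.0, 2.6)

The blue cross was at (7.4, 4.3) in frame 1 and (8.4, 6.9) in frame 2.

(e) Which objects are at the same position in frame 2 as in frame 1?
none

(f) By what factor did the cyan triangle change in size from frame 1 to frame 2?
0.8×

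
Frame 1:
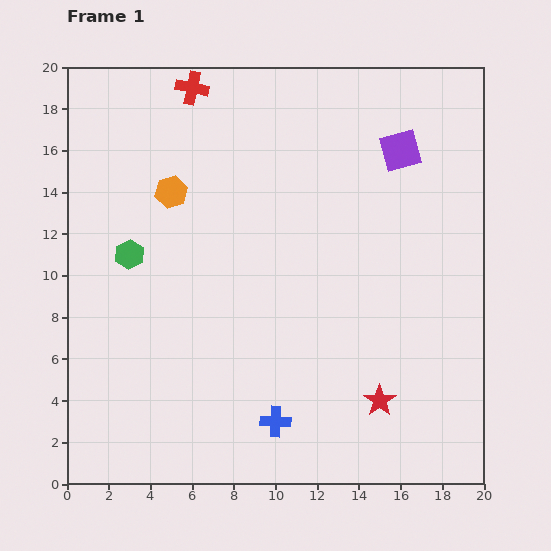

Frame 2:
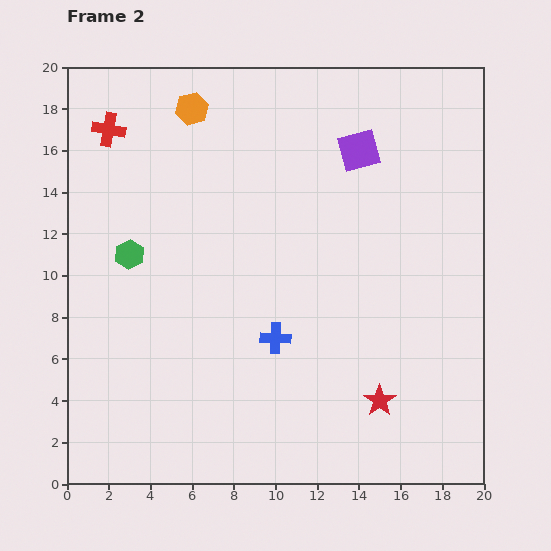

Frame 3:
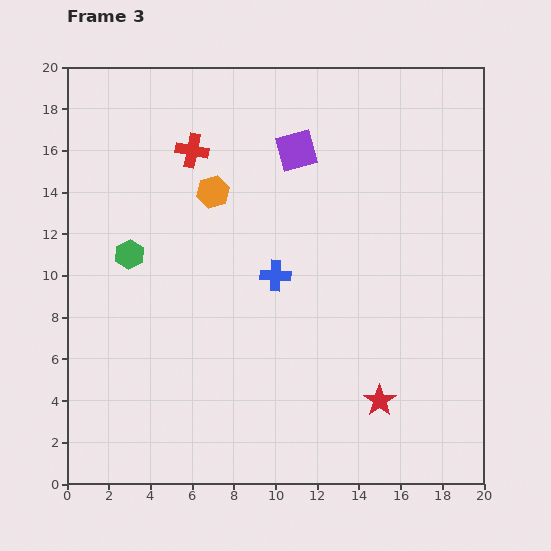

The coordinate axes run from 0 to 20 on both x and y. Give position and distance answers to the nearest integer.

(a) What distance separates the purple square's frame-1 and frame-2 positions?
2

The purple square moved from (16, 16) to (14, 16), a distance of √(2² + 0²) ≈ 2.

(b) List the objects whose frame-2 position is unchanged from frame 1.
the green hexagon, the red star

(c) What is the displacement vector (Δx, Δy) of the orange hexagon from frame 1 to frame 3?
(2, 0)

The orange hexagon was at (5, 14) in frame 1 and (7, 14) in frame 3.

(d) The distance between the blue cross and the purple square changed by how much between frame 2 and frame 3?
-4

Distance in frame 2: 10. Distance in frame 3: 6.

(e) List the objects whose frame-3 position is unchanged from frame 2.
the green hexagon, the red star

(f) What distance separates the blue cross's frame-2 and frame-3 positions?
3

The blue cross moved from (10, 7) to (10, 10), a distance of √(0² + 3²) ≈ 3.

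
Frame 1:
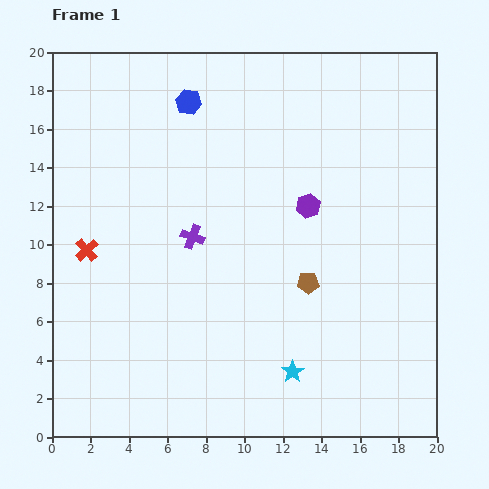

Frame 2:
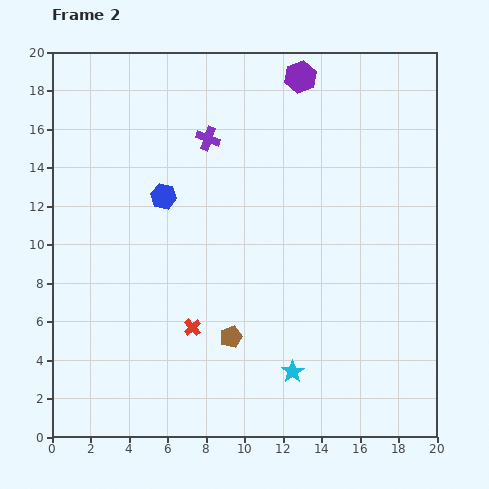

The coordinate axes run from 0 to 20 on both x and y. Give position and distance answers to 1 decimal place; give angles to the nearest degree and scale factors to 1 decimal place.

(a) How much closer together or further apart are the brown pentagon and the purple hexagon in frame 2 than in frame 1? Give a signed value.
+10.0

Distance in frame 1: 4.0. Distance in frame 2: 14.0.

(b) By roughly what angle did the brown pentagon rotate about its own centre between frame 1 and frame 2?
20° counter-clockwise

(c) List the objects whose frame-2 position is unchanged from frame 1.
the cyan star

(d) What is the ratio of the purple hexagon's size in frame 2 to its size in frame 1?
1.3×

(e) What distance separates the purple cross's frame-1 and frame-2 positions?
5.2

The purple cross moved from (7.3, 10.4) to (8.1, 15.5), a distance of √(0.8² + 5.1²) ≈ 5.2.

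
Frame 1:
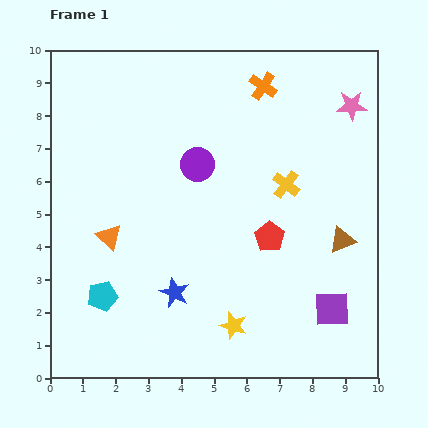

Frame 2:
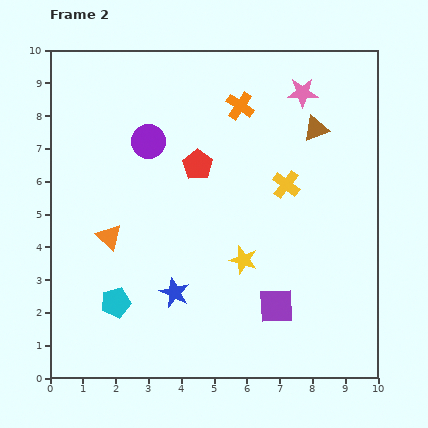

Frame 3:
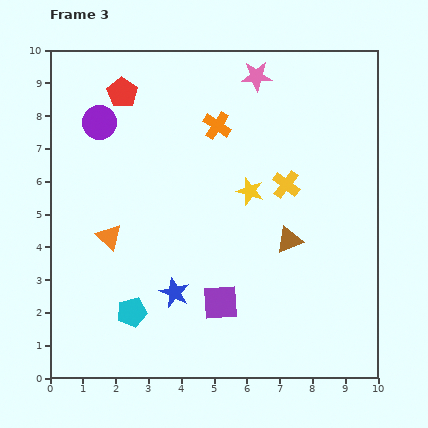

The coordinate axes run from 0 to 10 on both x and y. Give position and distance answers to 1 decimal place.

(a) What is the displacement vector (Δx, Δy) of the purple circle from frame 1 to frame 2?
(-1.5, 0.7)

The purple circle was at (4.5, 6.5) in frame 1 and (3.0, 7.2) in frame 2.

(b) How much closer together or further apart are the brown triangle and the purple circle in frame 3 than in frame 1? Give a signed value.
+1.8

Distance in frame 1: 5.0. Distance in frame 3: 6.8.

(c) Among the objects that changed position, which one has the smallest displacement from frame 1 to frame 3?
the cyan pentagon

(moved 1.0)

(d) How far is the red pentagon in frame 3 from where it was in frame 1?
6.3

The red pentagon moved from (6.7, 4.3) to (2.2, 8.7), a distance of √(4.5² + 4.4²) ≈ 6.3.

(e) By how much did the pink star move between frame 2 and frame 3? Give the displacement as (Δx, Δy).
(-1.4, 0.5)

The pink star was at (7.7, 8.7) in frame 2 and (6.3, 9.2) in frame 3.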